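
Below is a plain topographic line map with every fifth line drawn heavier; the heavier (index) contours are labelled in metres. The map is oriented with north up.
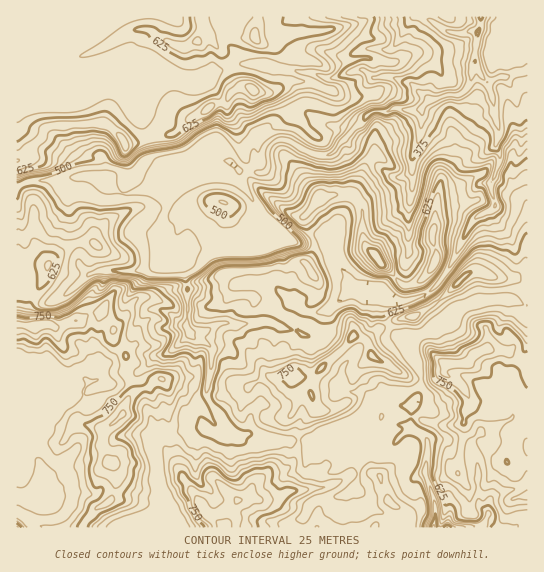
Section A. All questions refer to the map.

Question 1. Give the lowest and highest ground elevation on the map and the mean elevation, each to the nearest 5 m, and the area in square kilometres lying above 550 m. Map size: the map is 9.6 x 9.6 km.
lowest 245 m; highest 835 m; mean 605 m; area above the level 67.1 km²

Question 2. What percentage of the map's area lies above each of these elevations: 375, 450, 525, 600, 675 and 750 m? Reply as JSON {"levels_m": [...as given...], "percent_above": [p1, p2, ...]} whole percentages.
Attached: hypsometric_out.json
{"levels_m": [375, 450, 525, 600, 675, 750], "percent_above": [95, 88, 76, 59, 28, 7]}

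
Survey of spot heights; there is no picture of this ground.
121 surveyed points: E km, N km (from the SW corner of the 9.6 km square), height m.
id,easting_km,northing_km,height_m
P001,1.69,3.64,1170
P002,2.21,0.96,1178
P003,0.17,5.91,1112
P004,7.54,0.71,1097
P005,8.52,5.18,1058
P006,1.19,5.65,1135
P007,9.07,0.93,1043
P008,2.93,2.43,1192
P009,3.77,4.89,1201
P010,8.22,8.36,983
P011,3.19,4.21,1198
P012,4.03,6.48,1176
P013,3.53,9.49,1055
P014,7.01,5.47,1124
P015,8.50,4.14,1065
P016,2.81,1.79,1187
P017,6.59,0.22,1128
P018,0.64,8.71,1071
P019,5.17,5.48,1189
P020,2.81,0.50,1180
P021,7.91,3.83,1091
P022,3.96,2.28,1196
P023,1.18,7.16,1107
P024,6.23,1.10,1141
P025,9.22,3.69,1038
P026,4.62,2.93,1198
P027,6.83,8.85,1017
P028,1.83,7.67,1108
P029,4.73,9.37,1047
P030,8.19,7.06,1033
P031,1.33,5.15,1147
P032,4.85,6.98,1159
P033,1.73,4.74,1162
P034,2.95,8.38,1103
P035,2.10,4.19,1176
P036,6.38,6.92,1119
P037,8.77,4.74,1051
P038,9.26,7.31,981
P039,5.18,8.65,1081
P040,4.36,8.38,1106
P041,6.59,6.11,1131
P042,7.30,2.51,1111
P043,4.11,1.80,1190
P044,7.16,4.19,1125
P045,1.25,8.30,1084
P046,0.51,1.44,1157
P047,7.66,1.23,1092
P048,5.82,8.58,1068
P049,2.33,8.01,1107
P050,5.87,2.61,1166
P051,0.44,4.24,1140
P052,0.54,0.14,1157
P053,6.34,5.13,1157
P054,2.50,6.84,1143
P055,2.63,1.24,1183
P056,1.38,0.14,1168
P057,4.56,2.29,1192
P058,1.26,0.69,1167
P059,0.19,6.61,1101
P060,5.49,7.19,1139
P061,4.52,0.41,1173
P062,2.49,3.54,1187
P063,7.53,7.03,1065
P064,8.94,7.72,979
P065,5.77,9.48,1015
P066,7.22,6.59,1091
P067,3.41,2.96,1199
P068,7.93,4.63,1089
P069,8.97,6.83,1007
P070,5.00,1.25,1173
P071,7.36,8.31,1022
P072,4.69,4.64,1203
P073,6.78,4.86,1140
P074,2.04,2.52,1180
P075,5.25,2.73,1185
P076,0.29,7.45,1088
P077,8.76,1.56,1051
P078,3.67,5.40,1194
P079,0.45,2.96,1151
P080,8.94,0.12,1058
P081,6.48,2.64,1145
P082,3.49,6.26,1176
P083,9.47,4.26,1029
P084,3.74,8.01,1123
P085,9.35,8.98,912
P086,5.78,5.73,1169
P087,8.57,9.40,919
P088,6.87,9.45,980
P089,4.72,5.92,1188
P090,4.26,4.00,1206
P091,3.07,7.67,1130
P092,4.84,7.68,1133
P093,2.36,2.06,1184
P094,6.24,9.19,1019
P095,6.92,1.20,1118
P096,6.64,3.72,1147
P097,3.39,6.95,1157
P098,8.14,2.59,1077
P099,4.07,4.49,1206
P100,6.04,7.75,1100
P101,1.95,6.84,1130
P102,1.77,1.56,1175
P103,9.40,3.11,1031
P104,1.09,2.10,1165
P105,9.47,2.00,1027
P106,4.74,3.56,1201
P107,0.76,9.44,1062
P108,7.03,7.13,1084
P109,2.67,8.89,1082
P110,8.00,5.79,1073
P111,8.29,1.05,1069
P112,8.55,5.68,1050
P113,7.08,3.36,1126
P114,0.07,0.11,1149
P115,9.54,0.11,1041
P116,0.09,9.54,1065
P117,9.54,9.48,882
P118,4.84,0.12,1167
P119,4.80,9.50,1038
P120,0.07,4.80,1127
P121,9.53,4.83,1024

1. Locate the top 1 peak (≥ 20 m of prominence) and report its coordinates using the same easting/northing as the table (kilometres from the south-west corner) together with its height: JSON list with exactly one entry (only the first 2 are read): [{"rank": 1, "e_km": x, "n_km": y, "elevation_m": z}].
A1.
[{"rank": 1, "e_km": 4.21, "n_km": 4.16, "elevation_m": 1206}]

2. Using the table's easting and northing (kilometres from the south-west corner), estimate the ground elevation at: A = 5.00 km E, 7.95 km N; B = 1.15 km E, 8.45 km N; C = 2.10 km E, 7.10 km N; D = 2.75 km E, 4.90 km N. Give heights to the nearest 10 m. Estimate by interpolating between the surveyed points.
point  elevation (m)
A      1120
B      1080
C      1130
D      1180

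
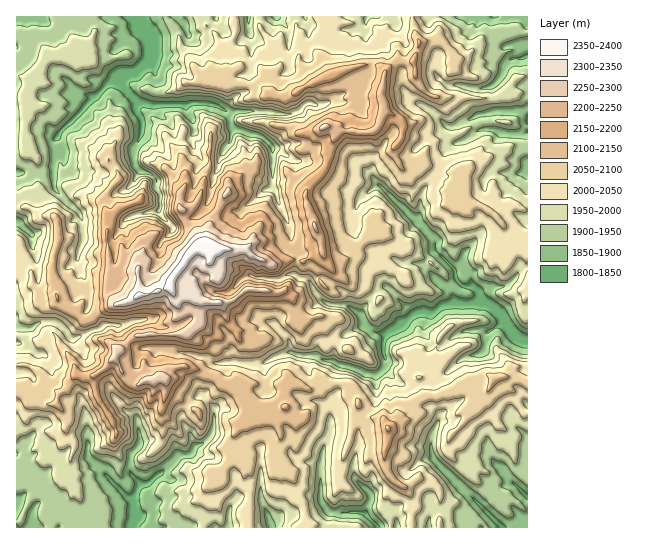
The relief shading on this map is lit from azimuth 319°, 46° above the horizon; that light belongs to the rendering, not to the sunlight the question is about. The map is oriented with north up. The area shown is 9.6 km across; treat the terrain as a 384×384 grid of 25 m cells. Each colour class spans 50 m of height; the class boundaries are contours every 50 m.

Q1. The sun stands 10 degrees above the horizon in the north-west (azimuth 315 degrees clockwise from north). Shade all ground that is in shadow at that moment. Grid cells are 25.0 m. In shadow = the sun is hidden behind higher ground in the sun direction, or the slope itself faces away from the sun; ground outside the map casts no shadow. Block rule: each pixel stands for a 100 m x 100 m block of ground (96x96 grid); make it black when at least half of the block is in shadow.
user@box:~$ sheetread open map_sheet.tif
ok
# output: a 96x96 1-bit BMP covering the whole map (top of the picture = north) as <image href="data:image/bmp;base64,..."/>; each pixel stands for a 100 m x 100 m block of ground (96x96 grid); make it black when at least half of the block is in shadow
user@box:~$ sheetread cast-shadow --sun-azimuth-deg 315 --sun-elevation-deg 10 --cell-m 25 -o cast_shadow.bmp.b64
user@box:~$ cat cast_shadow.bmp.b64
<image width="96" height="96" href="data:image/bmp;base64,Qk2+BAAAAAAAAD4AAAAoAAAAYAAAAGAAAAABAAEAAAAAAIAEAAATCwAAEwsAAAIAAAAAAAAA////AAAAAABhAAAAH4eAABM8wAAhACAAD4+AAHIMgAAgABAAB48Af+AOAAAgAAAAA48B/+AMwAAQAAAAA84B/+AcgAAAAAAAA84Bz+B+gAAAAAYAAc4HzGD8AAAAAAYADc4HwOD8gAAAAAf4BI4Dw+AYYDAAD8f8AA4Hx/HBwAAAH4/8AA4Dx2PnwAAAP4/+AI4Bx2P/gCAAP///wAwPxyf/AGAAH///8AQ3w4f/McCA3v+/8AA344f+ccPAXn+f8Aw38YP+f8Pgfj+f/Aw38YP+f4dwPh8P/gAn8QP+P4AwPh+P/AAH4QP/H8A+PD8f/AAH4AB/D8w+PA8f/AAD4AAfB/w/PD/f/AAB4AAHg/weHD/f/gAM8AAfwfwAHH/v/gAA8AAP4f0A+P///gAH4AAAcPsAff//+gAcEAAAGDoAPeX/+AIAEAAAAD4APeAv8AAAABAAADwAAeAD4AAAAHwDAADAAOAHx/AAA/wBwAMAAGYAH/8AP/wA8AAAAA4Af//h/5wAfwAAAB5//////xgAP4AAAA//////sBgAH4AAAAf//4f3gFgBg4AAAAP///hzzH4A8YAAHwAAf//zn/+A/8Bwz//4P//jP//Af+E/w///H//gP//gH8Efwf/7n//wA9/mAAAHgH/93///A9//wAAAAD/7v////+//4AAAAAP7gP///+d/xAgAAAH4Ab///+F/3AAAAAAQH94/h8A4AAAAAAACP+X/D9wAJHgAAAAHs///P9wHafwAAAGD8f//R8gHwO4BwAHB4f//D8AcCk4B8ADA4f54H4B4GgYB+AAg4/gAP4D5OAAB+AAgY+IAPAAeOAAg+ABwIA+APAAePABg+GBwAA+AfAAcPAAA+GA4AAWAeAAAHgAI+HAYAAegeADCDwAc+DgMAAPg8ADiBwAE4D4YgAAA4AACAgDAYB/x4/AA8AIYAgDAAB/w8/gA/wB4AAAAAAfwOfjB/4G4AAAAAAHxufzB/8P4AAAAAHjxmP/D/+/4BAACADzg2A+B//74BwACAB7g2B+A//w8BwACAA4gzA+Af/w8B4ADAAfgzA+AP/g8B/+PAA/ATAeAP/wIA/8HAD4ADgOAH/xgAOMHAD4ADwMGH//2AD8CAD4Aj4MDH//+AAMCAB8AB4GBH///gAADAB8Ax4O+//78+EAHgB8Bx4/Gf/9+PB8HwA8Ax7/gYB9+D/8P4AYAA/4AAA9+f/8F8AAAAYAAAAZMfgMAcAAAB//8AAT2//8B8AQH////wAf///8AaAA/////8Af///8AAwD//8mf+Af/+L8D5wCP/+AH/AfgBwAD3/AB/OAD/AfP/8AAB/AAAAAA/AeP/+EAD/gAAAAAPgef+PAAD/8AAHAAB4efPnAAD/8AABAAAAOfHzAAAf8AABAAAAAfHzwAAAcAAAAAAAAfBx8AAOAAAAAgAAAfA2cAAHAAAAAgAAAPAH8AADABAHAgAAADAB8AAfABAHAgAAAB8AAAAHAAADAAAYAAAAAAAAAAADAAAMAAAAAAAAAACDIEAEAQAAA="/>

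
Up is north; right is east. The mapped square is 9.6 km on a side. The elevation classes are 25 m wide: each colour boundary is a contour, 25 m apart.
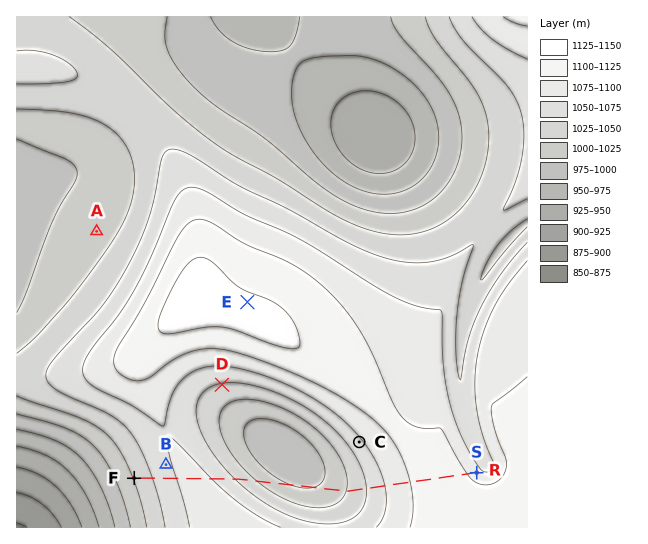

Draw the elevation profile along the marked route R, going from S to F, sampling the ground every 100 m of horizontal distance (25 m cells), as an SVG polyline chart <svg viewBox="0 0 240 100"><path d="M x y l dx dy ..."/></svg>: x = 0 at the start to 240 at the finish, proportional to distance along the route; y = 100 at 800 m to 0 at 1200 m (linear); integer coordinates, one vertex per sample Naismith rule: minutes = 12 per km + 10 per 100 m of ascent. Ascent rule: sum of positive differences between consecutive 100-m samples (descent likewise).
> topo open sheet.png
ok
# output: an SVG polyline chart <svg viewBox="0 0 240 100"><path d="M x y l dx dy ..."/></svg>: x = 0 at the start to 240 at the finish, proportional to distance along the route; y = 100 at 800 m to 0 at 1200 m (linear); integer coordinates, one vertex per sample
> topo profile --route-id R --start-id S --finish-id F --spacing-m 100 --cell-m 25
<svg viewBox="0 0 240 100"><path d="M0 29l4-2 3-2 4-2 4 0 4 1 3 0 4 0 4 0 3 0 4 0 4 0 4 1 3 0 4 1 4 2 3 1 4 2 4 1 4 2 3 2 4 2 4 1 3 2 4 2 4 1 4 2 3 1 4 1 4 1 3 0 4 1 4 0 4 0 3 0 4 0 4 0 3-1 4-1 4-1 4-1 3-2 4-1 4-1 3-2 4-1 4-2 4-2 3-1 4-2 4-1 3-1 4 0 4-1 4 0 3 1 4 1 4 1 3 1 4 1 4 2 4 1 3 2 4 2 4 1 2 1"/></svg>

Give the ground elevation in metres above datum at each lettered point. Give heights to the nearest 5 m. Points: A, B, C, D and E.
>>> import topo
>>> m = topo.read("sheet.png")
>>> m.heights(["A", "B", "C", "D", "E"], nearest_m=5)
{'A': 1015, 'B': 1070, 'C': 1070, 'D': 1050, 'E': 1130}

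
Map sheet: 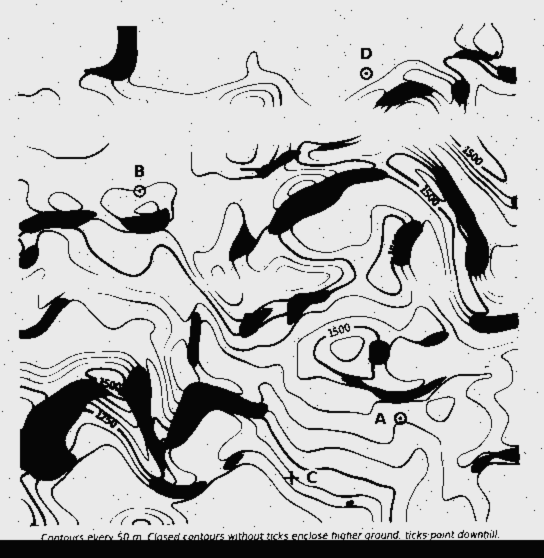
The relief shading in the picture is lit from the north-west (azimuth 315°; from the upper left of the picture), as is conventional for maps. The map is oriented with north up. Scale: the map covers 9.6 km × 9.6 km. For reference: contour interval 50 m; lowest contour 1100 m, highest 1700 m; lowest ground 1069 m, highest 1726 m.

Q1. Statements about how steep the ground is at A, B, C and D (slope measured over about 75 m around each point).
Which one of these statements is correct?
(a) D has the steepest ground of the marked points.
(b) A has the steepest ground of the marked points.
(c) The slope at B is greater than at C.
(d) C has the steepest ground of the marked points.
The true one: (d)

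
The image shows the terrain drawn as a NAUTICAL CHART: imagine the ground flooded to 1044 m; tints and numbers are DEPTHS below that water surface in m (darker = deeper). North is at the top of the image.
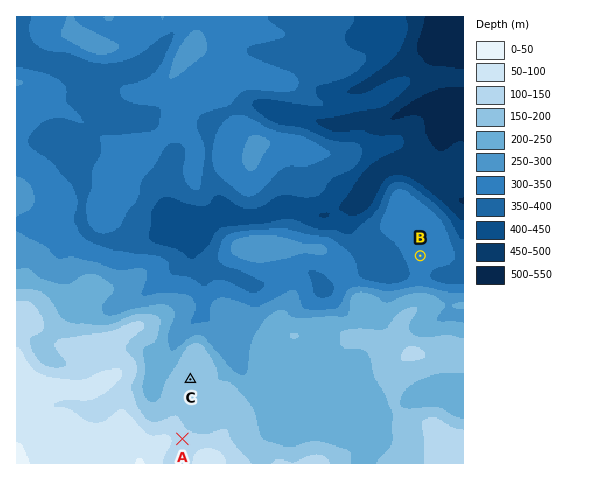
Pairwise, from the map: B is lower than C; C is lower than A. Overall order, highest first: A C B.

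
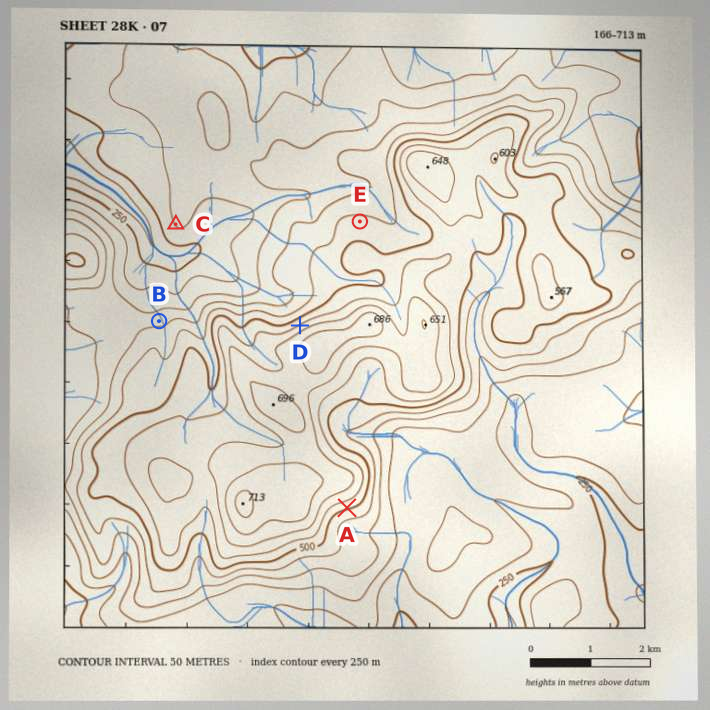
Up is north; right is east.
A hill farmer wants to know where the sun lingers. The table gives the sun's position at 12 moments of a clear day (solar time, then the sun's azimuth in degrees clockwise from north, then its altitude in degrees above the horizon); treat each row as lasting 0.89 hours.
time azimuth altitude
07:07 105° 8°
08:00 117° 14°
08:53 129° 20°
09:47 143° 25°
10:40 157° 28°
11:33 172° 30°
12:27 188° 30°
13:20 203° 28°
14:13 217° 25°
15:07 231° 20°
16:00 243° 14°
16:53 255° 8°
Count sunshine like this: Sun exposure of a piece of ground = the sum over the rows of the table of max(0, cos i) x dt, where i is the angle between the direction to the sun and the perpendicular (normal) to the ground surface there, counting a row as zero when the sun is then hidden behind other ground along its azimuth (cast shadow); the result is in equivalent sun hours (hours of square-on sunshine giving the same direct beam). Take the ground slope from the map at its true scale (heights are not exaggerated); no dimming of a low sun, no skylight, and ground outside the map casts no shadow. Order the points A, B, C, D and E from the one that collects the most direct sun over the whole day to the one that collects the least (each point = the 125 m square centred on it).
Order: A > C > E > B > D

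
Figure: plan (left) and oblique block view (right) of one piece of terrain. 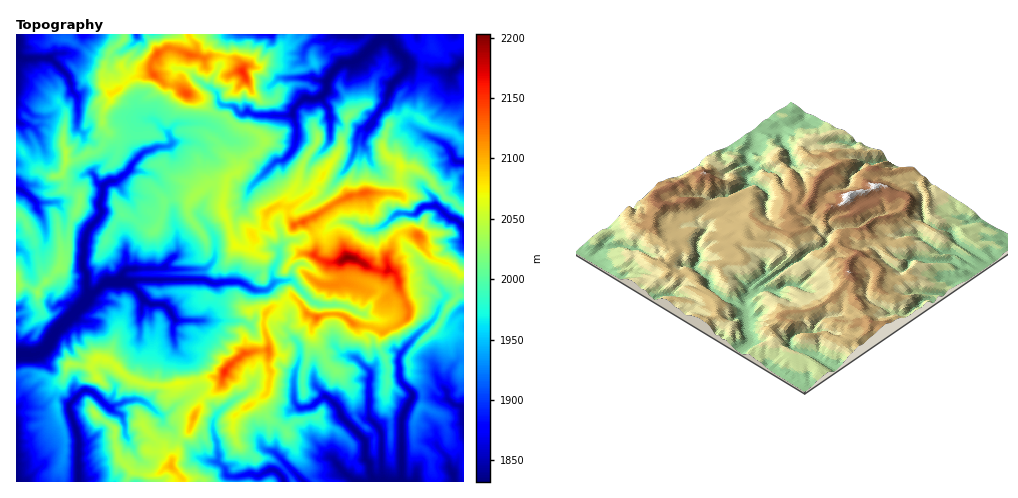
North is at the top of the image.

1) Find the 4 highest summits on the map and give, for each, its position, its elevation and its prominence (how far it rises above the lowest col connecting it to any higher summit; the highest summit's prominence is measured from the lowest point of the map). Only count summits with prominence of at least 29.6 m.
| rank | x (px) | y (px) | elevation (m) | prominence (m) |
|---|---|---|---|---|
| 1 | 348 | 257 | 2203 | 371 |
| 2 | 243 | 72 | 2156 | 137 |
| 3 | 224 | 372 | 2155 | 89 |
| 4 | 187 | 94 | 2141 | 57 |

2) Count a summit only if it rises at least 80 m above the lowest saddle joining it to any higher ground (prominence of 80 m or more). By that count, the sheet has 3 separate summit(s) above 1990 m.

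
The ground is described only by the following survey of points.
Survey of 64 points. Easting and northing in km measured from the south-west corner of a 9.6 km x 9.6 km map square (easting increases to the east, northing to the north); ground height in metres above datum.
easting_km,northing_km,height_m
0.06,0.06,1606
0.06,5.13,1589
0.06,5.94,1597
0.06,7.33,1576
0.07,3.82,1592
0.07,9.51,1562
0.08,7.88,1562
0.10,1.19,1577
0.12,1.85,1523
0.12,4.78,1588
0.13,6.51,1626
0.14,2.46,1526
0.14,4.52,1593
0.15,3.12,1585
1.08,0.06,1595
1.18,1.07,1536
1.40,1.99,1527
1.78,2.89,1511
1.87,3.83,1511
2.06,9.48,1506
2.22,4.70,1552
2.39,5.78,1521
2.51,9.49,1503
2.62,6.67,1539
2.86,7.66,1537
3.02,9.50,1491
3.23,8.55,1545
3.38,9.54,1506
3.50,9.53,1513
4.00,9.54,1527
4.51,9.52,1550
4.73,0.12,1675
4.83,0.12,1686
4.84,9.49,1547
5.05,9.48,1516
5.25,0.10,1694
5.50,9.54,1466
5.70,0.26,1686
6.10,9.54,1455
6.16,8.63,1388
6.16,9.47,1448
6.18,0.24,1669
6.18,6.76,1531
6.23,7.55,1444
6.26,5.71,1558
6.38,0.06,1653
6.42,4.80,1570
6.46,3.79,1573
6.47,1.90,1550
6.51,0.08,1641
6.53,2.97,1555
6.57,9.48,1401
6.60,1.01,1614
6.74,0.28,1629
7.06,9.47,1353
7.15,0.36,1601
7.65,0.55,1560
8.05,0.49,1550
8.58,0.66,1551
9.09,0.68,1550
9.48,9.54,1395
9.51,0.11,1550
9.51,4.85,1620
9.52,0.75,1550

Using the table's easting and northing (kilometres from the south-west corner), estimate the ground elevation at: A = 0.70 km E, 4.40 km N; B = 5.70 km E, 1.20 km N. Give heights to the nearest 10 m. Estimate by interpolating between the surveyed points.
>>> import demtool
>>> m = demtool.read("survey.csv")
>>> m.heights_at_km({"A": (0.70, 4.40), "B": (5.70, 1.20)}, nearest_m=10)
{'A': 1560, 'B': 1580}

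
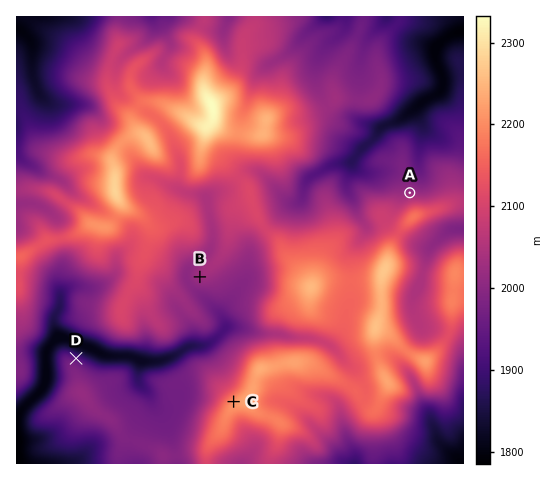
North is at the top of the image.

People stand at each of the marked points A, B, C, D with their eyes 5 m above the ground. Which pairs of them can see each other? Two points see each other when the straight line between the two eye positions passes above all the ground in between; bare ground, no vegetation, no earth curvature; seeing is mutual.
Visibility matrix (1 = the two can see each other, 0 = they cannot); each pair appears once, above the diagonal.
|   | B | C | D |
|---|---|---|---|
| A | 0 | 0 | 0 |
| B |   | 1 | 0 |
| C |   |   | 1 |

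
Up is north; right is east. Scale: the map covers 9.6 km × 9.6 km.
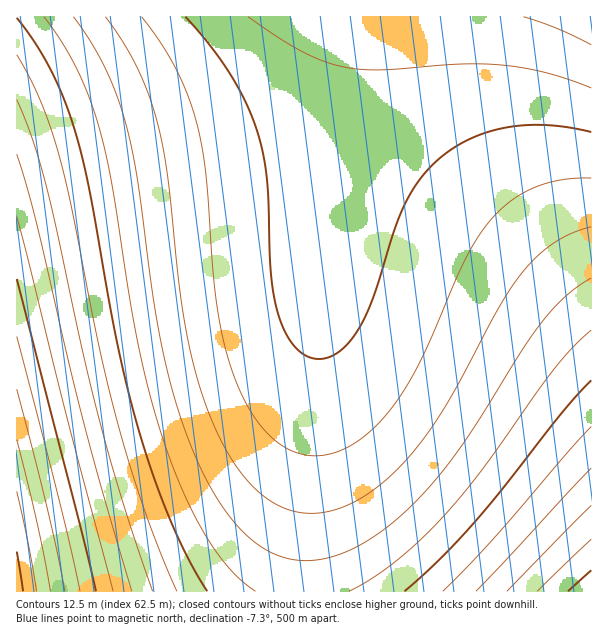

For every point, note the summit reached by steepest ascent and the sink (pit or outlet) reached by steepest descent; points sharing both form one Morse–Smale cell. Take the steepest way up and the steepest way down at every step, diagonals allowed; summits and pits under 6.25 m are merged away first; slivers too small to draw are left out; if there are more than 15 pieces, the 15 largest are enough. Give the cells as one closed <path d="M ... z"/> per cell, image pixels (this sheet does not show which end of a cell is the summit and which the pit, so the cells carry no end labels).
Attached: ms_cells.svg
<path d="M357 16l-341 1 1 575 284-1 1-51 12-129 10-148 10-84 22-141z"/><path d="M591 16l-233 1-34 246-10 148-12 129 0 52 290-1z"/>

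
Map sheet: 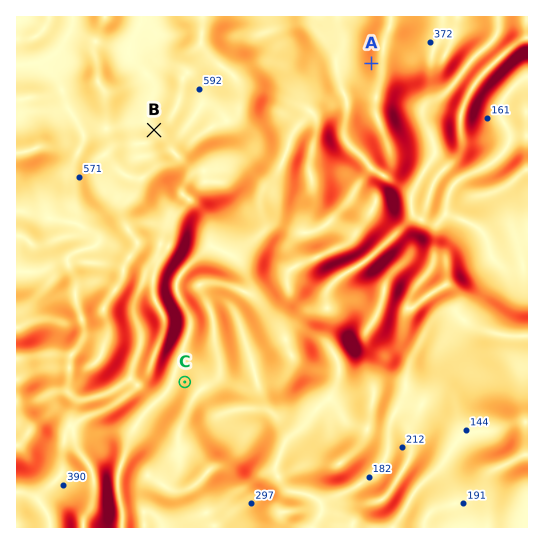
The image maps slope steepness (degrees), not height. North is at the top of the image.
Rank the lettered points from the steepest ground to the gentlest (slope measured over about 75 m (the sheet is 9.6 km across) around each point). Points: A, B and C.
A C B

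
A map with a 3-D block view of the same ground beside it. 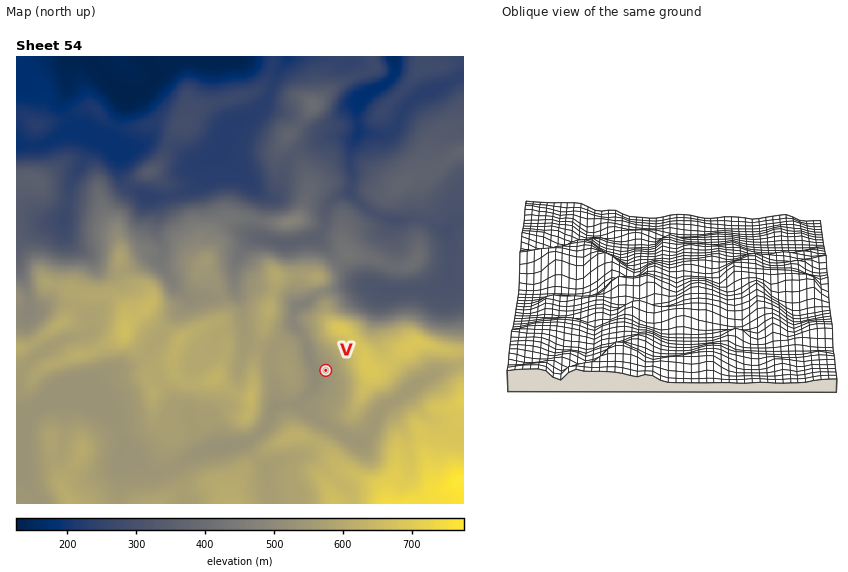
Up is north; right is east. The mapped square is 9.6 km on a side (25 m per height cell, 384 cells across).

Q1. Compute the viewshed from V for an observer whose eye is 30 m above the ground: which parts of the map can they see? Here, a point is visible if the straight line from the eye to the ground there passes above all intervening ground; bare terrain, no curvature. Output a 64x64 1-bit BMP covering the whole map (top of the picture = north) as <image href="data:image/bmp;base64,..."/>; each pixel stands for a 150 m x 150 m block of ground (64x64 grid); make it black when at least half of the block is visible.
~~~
<image width="64" height="64" href="data:image/bmp;base64,Qk0+AgAAAAAAAD4AAAAoAAAAQAAAAEAAAAABAAEAAAAAAAACAAATCwAAEwsAAAIAAAAAAAAA////AAAAAAAAAAwAAAA/gAAAAAAAADwAAAAABgAAOAAAAAAPAAB4AAAAAD+AEPwAAAAAH4ADxAAAAAAHgAeAAAAAAAHADwAAAAAAAHAeAAAAAAAAPDwAAAAAAAAn+AAAAAAAAHPwAAAAAAAAf+IAAAAAAAB3/wAAAAAAADH/gAAAAAAAMf+AAAAAAAAx/8AAAAAAADH/wAAAAAAAMf/AAAAAAAAh/4AAAAAAACH/gAAAAAACI/+AAAAAAQIT/wAAAAAAgx//AAAAAIBCHs4AAAAAgB4fwAAAAADABA8AAAAAADAADgAAAAAAEAAOAAAAAAAAAAYAAAAAAAAABwAAAAAAAAAHAAAAAAAAAAcAAAAAAAAAAAAAAAAAAAAAAAAAAAAAAAAAAAAAAAAAAAAAAAAAAAAAAAAAAAAAAAAAAAAAAAAAAAAAAAAAAAAAAAAAAAAAAAAAAAAAAAAAAAAAAAAAAAAAAAAAAAAAAAAAAAAAAAAAAAAAAAAAAAAAAAAAAAAAAAAAAAAAAAAAAAAAAAAAAAAAAAAAAAAAAAAAAAAAAAAAAAAAAAAAAAAAAAAAAAAAAAAAAAAAAAAAAAAAAAAAAAAAAAAAAAAAAAAAAAAAAAAAAAAAAAAAAAAAAAAAAAAAAAAAAAAAAAAAAAAAAAAAAAAAAAAAAAAAAAAAAAAAAAAAAAAAAA=="/>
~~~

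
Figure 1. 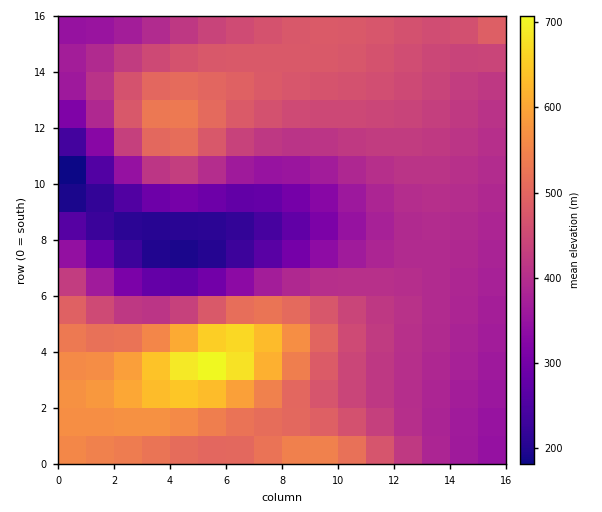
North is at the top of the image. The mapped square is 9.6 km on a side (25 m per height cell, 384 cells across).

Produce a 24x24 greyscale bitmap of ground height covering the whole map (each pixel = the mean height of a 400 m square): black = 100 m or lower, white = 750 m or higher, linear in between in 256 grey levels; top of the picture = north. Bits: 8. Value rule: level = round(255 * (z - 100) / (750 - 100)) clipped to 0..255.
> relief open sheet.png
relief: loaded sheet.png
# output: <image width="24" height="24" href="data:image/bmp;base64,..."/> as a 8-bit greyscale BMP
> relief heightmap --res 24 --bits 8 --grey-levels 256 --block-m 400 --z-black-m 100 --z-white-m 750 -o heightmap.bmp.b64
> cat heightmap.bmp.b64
<image width="24" height="24" href="data:image/bmp;base64,Qk12BgAAAAAAADYEAAAoAAAAGAAAABgAAAABAAgAAAAAAEACAAATCwAAEwsAAAABAAAAAAAAAAAAAAEBAQACAgIAAwMDAAQEBAAFBQUABgYGAAcHBwAICAgACQkJAAoKCgALCwsADAwMAA0NDQAODg4ADw8PABAQEAAREREAEhISABMTEwAUFBQAFRUVABYWFgAXFxcAGBgYABkZGQAaGhoAGxsbABwcHAAdHR0AHh4eAB8fHwAgICAAISEhACIiIgAjIyMAJCQkACUlJQAmJiYAJycnACgoKAApKSkAKioqACsrKwAsLCwALS0tAC4uLgAvLy8AMDAwADExMQAyMjIAMzMzADQ0NAA1NTUANjY2ADc3NwA4ODgAOTk5ADo6OgA7OzsAPDw8AD09PQA+Pj4APz8/AEBAQABBQUEAQkJCAENDQwBEREQARUVFAEZGRgBHR0cASEhIAElJSQBKSkoAS0tLAExMTABNTU0ATk5OAE9PTwBQUFAAUVFRAFJSUgBTU1MAVFRUAFVVVQBWVlYAV1dXAFhYWABZWVkAWlpaAFtbWwBcXFwAXV1dAF5eXgBfX18AYGBgAGFhYQBiYmIAY2NjAGRkZABlZWUAZmZmAGdnZwBoaGgAaWlpAGpqagBra2sAbGxsAG1tbQBubm4Ab29vAHBwcABxcXEAcnJyAHNzcwB0dHQAdXV1AHZ2dgB3d3cAeHh4AHl5eQB6enoAe3t7AHx8fAB9fX0Afn5+AH9/fwCAgIAAgYGBAIKCggCDg4MAhISEAIWFhQCGhoYAh4eHAIiIiACJiYkAioqKAIuLiwCMjIwAjY2NAI6OjgCPj48AkJCQAJGRkQCSkpIAk5OTAJSUlACVlZUAlpaWAJeXlwCYmJgAmZmZAJqamgCbm5sAnJycAJ2dnQCenp4An5+fAKCgoAChoaEAoqKiAKOjowCkpKQApaWlAKampgCnp6cAqKioAKmpqQCqqqoAq6urAKysrACtra0Arq6uAK+vrwCwsLAAsbGxALKysgCzs7MAtLS0ALW1tQC2trYAt7e3ALi4uAC5ubkAurq6ALu7uwC8vLwAvb29AL6+vgC/v78AwMDAAMHBwQDCwsIAw8PDAMTExADFxcUAxsbGAMfHxwDIyMgAycnJAMrKygDLy8sAzMzMAM3NzQDOzs4Az8/PANDQ0ADR0dEA0tLSANPT0wDU1NQA1dXVANbW1gDX19cA2NjYANnZ2QDa2toA29vbANzc3ADd3d0A3t7eAN/f3wDg4OAA4eHhAOLi4gDj4+MA5OTkAOXl5QDm5uYA5+fnAOjo6ADp6ekA6urqAOvr6wDs7OwA7e3tAO7u7gDv7+8A8PDwAPHx8QDy8vIA8/PzAPT09AD19fUA9vb2APf39wD4+PgA+fn5APr6+gD7+/sA/Pz8AP39/QD+/v4A////ALOwraunpKCdnJ6jqrC0s6ugkYN3bmhjYLW0s7KwraqmoqCho6WlopqQhntzbWhkYbi4ubu8vbu2sKqloZ6alY6Hf3hybWlmYrm6vsPJz9HPyL6zqJ+Xj4iBfHdybmtnZLi5vcXP2uPm49jJuKiaj4eAe3dzb2xoZbOztbzH1eTu8evdyrWjlImBfHh0cG1qZq2pqKqyvs3b5ebf0L2pmYyDfXh1cm5raKael5OTmaSyvsbHwLSmmIyDfXl1cm9saZqOgnhycXV/ipWbnZqUjYaAfHh2c3Btaol6alxRTExRWWNtdHl7e3t6eHd1c3Fua3RkUkM4MS8xNz9JU1tjaW5ydHR0c3FvbF5PPzEoIyEiJiw1P0hSXGRrcHJ0c3JwbUc8MiomJSUmJyswOEJLVl9obnJ0dHNxbzAuLS8zNzk5Nzc5PkVNV2BobnJ1dXRycB8nMj5LVVlWUUtJTFBWXWVscXV3d3Z0cRoqP1Vpd3p2bGNeXV9iaG1ydnh5eXh2cyM3UW2FlJaQhHpzcG9wc3Z5fH19fHp3dTdLZYKZpqeglYqEgH59fn+AgYGAfnx5dk1ddY6irKymnZWQjImHh4eGhoWDgH57eF1qfZCfp6ikn5qWk5COjYyLioiFg4B9emdwfYuWnJ6dnJqYlZOSkZCPjYqIhYJ/fmlud4CIjpKVlpaVlZWUlJORj4yJh4SDhGdobXN6gIWKjo+Rk5SVlZSSkI6LiYiKj2BeYGVrcXh+g4iMkJOVlZWUko+NjI6Unw=="/>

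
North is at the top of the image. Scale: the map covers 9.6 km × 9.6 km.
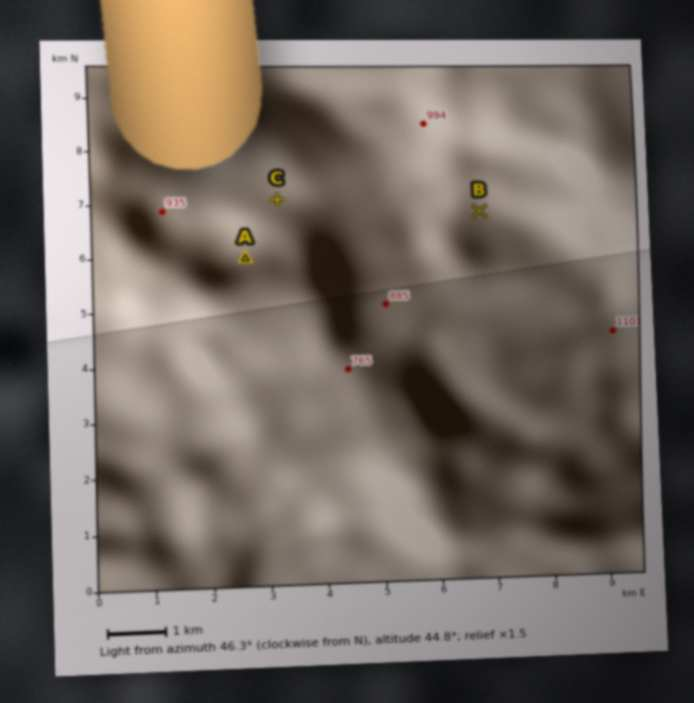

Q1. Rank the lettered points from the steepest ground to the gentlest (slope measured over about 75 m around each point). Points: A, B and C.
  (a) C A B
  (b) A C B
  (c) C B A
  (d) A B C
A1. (d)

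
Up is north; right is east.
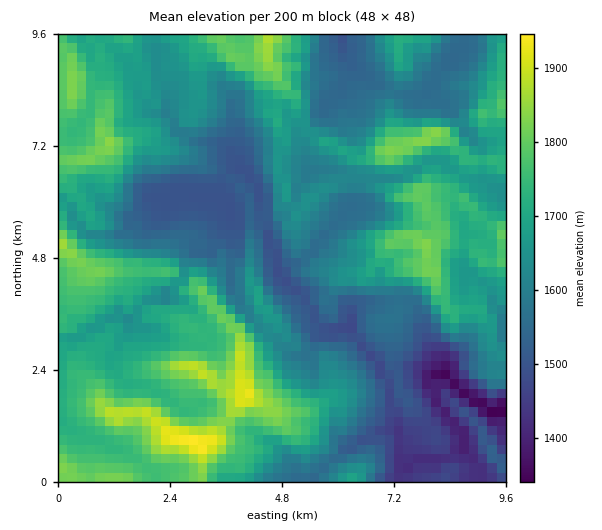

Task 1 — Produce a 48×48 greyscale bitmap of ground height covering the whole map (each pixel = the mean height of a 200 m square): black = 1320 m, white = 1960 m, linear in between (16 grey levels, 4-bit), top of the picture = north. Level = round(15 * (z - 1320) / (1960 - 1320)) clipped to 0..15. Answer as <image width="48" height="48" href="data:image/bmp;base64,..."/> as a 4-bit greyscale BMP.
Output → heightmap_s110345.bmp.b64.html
<image width="48" height="48" href="data:image/bmp;base64,Qk32BAAAAAAAAHYAAAAoAAAAMAAAADAAAAABAAQAAAAAAIAEAAATCwAAEwsAABAAAAAAAAAAAAAAABEREQAiIiIAMzMzAERERABVVVUAZmZmAHd3dwCIiIgAmZmZAKqqqgC7u7sAzMzMAN3d3QDu7u4A////AMy7zMy6qru8qZmHdmVlZ4mGQzMzNDMiNMy7u7uqq7vMuqqYd2ZmVneHVDIzMzMiNbuqqqqru7zdy6qph2Z3ZVZmUyMiIjIjVbqqqqqrzd3v7bqqmHiIdlRVVDMzMyIkU6qqqqq83u/+7supmaqphlVERDMzQyI1Qqmqq7u83u7d3bqqq7uphnZUQzMzQyI1MpqqvNzN7cu7zMu7vLuqh3ZVQzREMiNEIpqrzd3d26qqu93MzMu6mIdlREREIjQxAZqr3LvMuqqqq97tzLqqmIdmVERDI0IRIZqry6qqqqqqvd7ty6qYiIh2VERCIyESQ5qqupmZqru83d7suph3iIdmRFQyIhI0ZpqqqZmqu8zd3N7buYd2d3dlREQyESNWd5qqmZmqvN3du83LmHdmd3ZURUQyISRmd5mZmZmZqru7qs3Kh2Zmd2VURVRDIjRWeJmZmYmZmZqqqr3Jh3dlZVVEVVVDM0Vnh5iJmYiIiZqqqr24d3dURERFVVVERWZnhqqYiYiIiZqqq8yHeHZURERWZmVEV4d4hqqpiIeJmaqqq7h3iHVUVURWZmVVaamJhqqqmYmJmZmau4Z4h2VEVkRVZmZWiqmZd6qqqpmId3ibuWZ5dlVFZlVVVmZnqpmZeKu7qqmZh4m7p2aJZURFZmZmZmZ5upiIiLu7u6qpmYi6h1aHVERWZ4iIiIiaupiIibu8y7qqqqiYdlaGVEVnd4iJiau8yoiJmrzLu7qqmYd2ZlZ2RFVmd3iJmau8uoiaq8y6qZiHd2ZVVlV2RFZlZneJqqq8upmqm9uYh3ZmZmZVVVVmRGdlZniJq7vMu6mpm8qHdmZVVVVVVERlRXd2VmeJq7vLu6mZq6iJiGVVVVVVVERVRXd2ZmZneJqru6mZq5iJh2VVRERERERVVnh3ZmZmZ4qrupmqmZiZh3ZURERERERUV3eHZmZmZ4q7uqqpiImYiHZURERERERUV4eIdmZmeau7qqqYh5mYmYZUREREREVEV4d3h3d3iJq7qqmIiKqZmZdlVVRFVFREaIdnd3d3d3iamZiIiLuqqqh2ZmZWVURFeHdmZ3d4iIiJmImYmbvMu7mHh3dmVURFeHd3d4mau7qYiJqpqru7zLqYiIdmVURWeId3iJiKzMy6maqImaqrvMqZiHdlVVVWeId4mYd5q7zMy7h4iaqqy6mZmGZmZVVWeYeId2d3mqu8zJd5maqqu5mIh3iHZlVniYiGZmZniZiJmHeambuqu6mId3iIdlZ4mYiGVmZmeHdmZmeaq7y6u6mIh3iId2Z4mZmGVVZmZ2ZmZmZ6q7y6qqmIh3iIdmZ4mqqGVVVmZmZlZmZ5mry6qpiIh3iIdneKq7l2ZVVVVmZlVmd4mry6mZiIeIiId4mrvKl2ZVVVZndmZmZ4mry5mZiIeIiZiKu7zLqGVVVVZ5h2ZVZnibypmYiYeIiZmru826mGVVVWeJh3ZVVmibuZmZmYeImZq7u827qXVUVWeJiIZlVWibmZmaqYiJmqu7u83LqHVUVWeZmZhlVmiA=="/>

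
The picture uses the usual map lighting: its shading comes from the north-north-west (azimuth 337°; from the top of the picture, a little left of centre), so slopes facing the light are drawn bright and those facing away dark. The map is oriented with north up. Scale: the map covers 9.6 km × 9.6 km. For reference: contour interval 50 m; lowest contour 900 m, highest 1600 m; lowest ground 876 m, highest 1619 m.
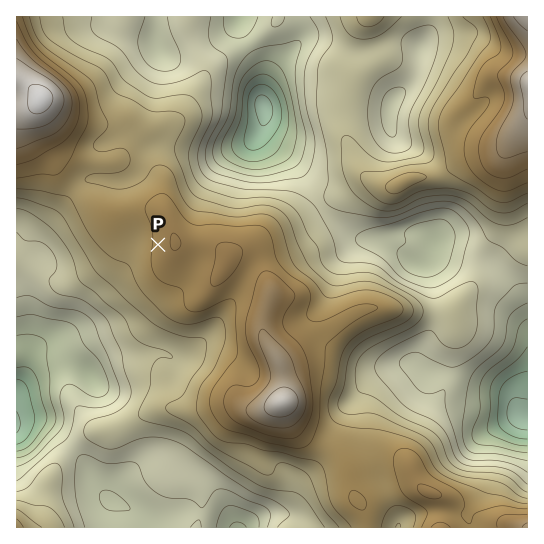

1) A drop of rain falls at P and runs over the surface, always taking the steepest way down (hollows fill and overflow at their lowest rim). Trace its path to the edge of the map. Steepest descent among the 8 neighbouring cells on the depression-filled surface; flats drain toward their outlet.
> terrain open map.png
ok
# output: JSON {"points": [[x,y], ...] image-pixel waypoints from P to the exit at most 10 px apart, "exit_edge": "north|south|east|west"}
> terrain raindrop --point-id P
{"points": [[158, 245], [147, 245], [137, 245], [129, 255], [121, 266], [110, 277], [99, 287], [89, 298], [81, 309], [75, 319], [65, 330], [54, 338], [43, 345], [33, 355], [29, 366], [23, 377], [17, 385]], "exit_edge": "west"}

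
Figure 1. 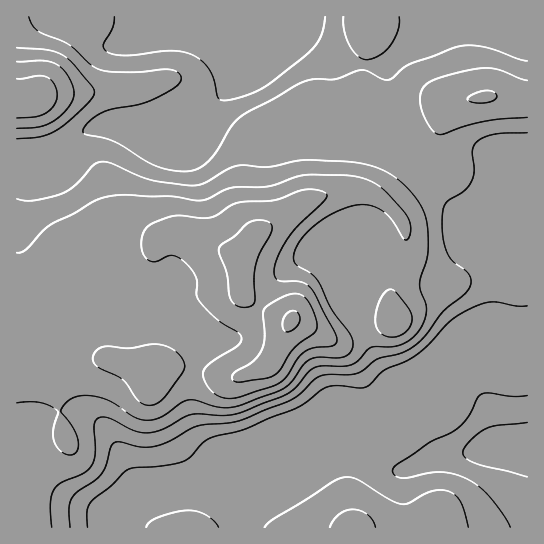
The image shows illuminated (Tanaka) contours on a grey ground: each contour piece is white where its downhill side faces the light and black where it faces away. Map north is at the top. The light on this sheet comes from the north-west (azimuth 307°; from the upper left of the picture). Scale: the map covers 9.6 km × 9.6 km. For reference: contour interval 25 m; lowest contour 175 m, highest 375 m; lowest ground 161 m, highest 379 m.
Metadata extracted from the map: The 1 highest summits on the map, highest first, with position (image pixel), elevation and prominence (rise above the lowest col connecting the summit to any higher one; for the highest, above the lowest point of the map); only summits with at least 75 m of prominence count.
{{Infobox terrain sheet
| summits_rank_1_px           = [291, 321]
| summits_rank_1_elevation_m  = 379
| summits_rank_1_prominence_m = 218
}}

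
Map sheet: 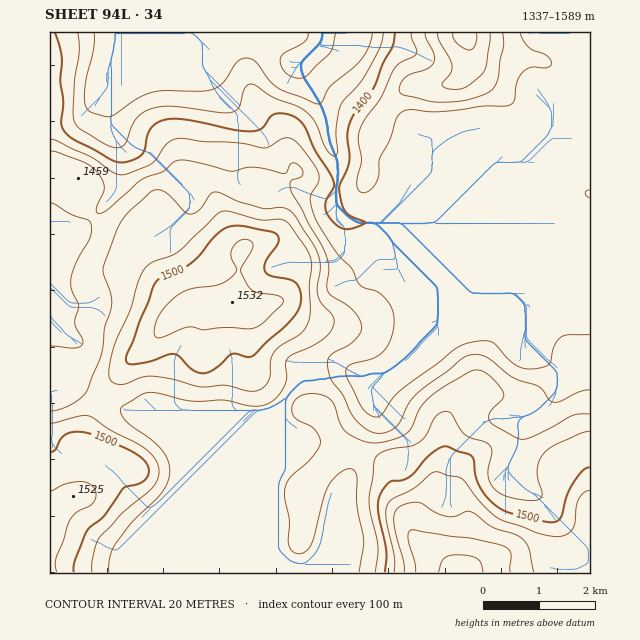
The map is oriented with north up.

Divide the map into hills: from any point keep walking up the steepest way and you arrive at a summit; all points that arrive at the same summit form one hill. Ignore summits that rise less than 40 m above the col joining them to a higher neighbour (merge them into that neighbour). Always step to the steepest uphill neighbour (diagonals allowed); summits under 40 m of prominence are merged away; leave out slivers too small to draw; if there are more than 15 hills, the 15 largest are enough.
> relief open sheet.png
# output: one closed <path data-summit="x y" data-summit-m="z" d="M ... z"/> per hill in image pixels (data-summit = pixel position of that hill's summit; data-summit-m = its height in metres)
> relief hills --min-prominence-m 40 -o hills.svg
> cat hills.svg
<path data-summit="463 572" data-summit-m="1589" d="M387 222l-6 1 12 11 4 10 36 36 7 3-2 37-29 36-9 8-24 14-7 2-20-9-7 0-37 9-16 13-8 13 0 10 4 7 0 29-11 29 0 19 4 16-2 34 3 8 0 14 311 1 0-302-10-2-109-45z"/><path data-summit="232 302" data-summit-m="1532" d="M190 32l-70 1-6 41-5 14-2 12 2 23 11 24 0 27-4 15-17 23-19 17-10 2-20-8 0 84 7 20 9 10-2 42 54 29 13 4 102-1 14 4 19 0 12-6 11-16 16-13 37-9 7 0 20 9 7-2 15-8 23-19 10-11 3-7 10-10 3-16 0-24-7-3-36-36-4-10-13-12-33 0-10-10-4-12-5 1-34-14-9 1-14 7-11 0-13-5-7-7-12-36 5-34-28-46z"/><path data-summit="466 36" data-summit-m="1486" d="M590 32l-266 0-5 15-19 17 0 4 12 18 14 31 2 21 9 23 1 14-4 27 6 14 7 6 8 2 116 0 109 45 10 1z"/><path data-summit="73 496" data-summit-m="1525" d="M63 374l-4 12-9 6 0 181 229-1 0-14-3-8 2-34-4-16 0-19 11-29 0-29-4-7-1-8-14 7-19 0-14-4-102 1-13-4-52-27z"/>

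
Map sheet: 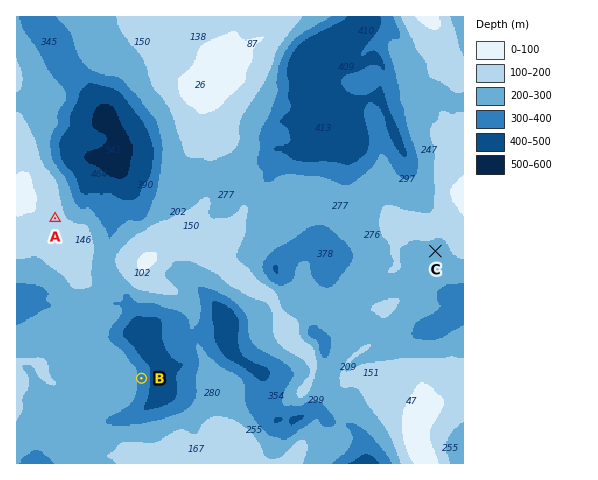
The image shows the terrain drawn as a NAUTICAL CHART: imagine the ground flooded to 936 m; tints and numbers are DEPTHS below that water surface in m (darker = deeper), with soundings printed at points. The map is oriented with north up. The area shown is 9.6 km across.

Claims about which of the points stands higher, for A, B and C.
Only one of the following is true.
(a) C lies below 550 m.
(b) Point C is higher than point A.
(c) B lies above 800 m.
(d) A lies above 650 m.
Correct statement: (d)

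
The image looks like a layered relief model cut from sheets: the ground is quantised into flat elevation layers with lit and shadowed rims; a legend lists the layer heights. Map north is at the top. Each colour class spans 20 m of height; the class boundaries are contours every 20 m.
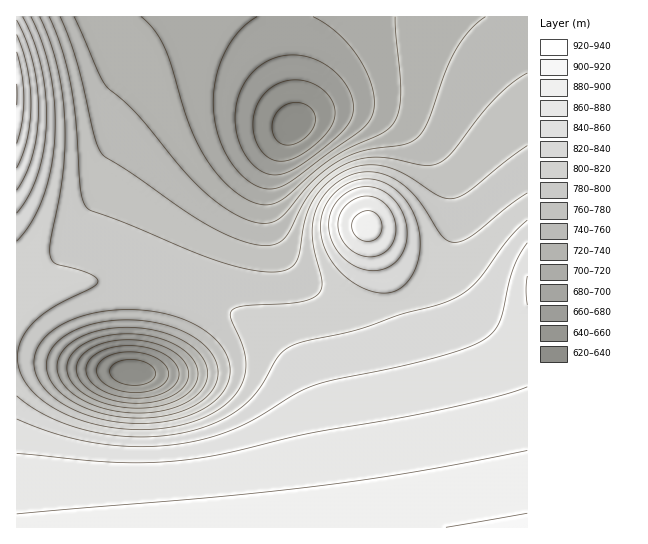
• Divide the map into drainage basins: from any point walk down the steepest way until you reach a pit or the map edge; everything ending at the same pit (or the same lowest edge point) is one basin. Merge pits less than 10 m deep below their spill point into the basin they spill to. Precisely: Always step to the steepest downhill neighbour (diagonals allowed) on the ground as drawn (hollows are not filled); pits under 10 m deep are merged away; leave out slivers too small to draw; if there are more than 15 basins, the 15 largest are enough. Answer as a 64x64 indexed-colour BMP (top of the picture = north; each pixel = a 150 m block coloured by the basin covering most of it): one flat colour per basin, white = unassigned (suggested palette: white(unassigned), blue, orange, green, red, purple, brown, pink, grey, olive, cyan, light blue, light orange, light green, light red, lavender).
<image width="64" height="64" href="data:image/bmp;base64,Qk12CAAAAAAAAHYAAAAoAAAAQAAAAEAAAAABAAQAAAAAAAAIAAATCwAAEwsAABAAAAAAAAAA////ALR3HwAOf/8ALKAsACgn1gC9Z5QAS1aMAMJ34wB/f38AIr28AM++FwDox64AeLv/AIrfmACWmP8A1bDFACIiIiIiIiIiIiIiIiIiIiIiIiIhERERERERERERERERIiIiIiIiIiIiIiIiIiIiIiIiIiEREREREREREREREREiIiIiIiIiIiIiIiIiIiIiIiIiIRERERERERERERERESIiIiIiIiIiIiIiIiIiIiIiIiIhERERERERERERERERIiIiIiIiIiIiIiIiIiIiIiIiIiEREREREREREREREREiIiIiIiIiIiIiIiIiIiIiIiIiIRERERERERERERERESIiIiIiIiIiIiIiIiIiIiIiIiIhERERERERERERERERIiIiIiIiIiIiIiIiIiIiIiIiIhEREREREREREREREREiIiIiIiIiIiIiIiIiIiIiIiIiERERERERERERERERESIiIiIiIiIiIiIiIiIiIiIiIiIRERERERERERERERERIiIiIiIiIiIiIiIiIiIiIiIiIhEREREREREREREREREiIiIiIiIiIiIiIiIiIiIiIiIiERERERERERERERERESIiIiIiIiIiIiIiIiIiIiIiIiIRERERERERERERERERIiIiIiIiIiIiIiIiIiIiIiIiIhEREREREREREREREREiIiIiIiIiIiIiIiIiIiIiIiIhERERERERERERERERESIiIiIiIiIiIiIiIiIiIiIiIiERERERERERERERERERIiIiIiIiIiIiIiIiIiIiIiIiIREREREREREREREREREiIiIiIiIiIiIiIiIiIiIiIiIRERERERERERERERERESIiIiIiIiIiIiIiIiIiIiIiIhERERERERERERERERERIiIiIiIiIiIiIiIiIiIiIiIhEREREREREREREREREREiIiIiIiIiIiIiIiIiIiIiIiERERERERERERERERERESIiIiIiIiIiIiIiIiIiIiIiERERERERERERERERERERIiIiIiIiIiIiIiIiIiIiIiEREREREREREREREREREREiIiIiIiIiIiIiIiIiIiIiERERERERERERERERERERESIiIiIiIiIiIiIiIiIiIiERERERERERERERERERERERIiIiIiIiIiIiIiIiIiIhEREREREREREREREREREREREiIiIiIiIiIiIiIiIiIhERERERERERERERERERERERESIiIiIiIiIiIiIiIiIRERERERERERERERERERERERERIiIiIiIiIiIiIiIiEREREREREREREREREREREREREREREiIiIiIiIiIiIRERERERERERERERERERERERERERERERERIiIiIiERERERERERERERERERERERERERERERERERERERERERERERERERERERERERERERERERERERERERERERERERERERERERERERERERERERERERERERERERERERERERERERERERERERERERERERERERERERERERERERERERERERERERERERERERERERERERERERERERERERERERERERERERERERERERERERERERERERERERERERERERERERERERERERERERERERERERERERERERERERERERERERERERERERERERERERERERERERERERERERERERERERERERERERERERERERERERERERERERERERERERERERERERERERERERERERERERERERERERERERERERERERERERERERERERERERERERERERERERERERERERERERERERERERERERERERERERERERERERERERERERERERERERERERERERERERERERERERERERERERERERERERERERERERERERERERERERERERERERERERERERERERERERERERERERERERERERERERERERERERERERERERERERERERERERERERERERERERERERERERERERERERERERERERERERERERERERERERERERERERERERERERERERERERERERERERERERERERERERERERERERERERERERERERERERERERERERERERERERERERERERERERERERERERERERERERERERERERERERERERERERERERERERERERERERERERERERERERERERERERERERERERERERERERERERERERERERERERERERERERERERERERERERERERERERERERERERERERERERERERERERERERERERERERERERERERERERERERERERERERERERERERERERERERERERERERERERERERERERERERERERERERERERERERERERERERERERERERERERERERERERERERERERERERERERERERERERERERERERERERERERERERERERERERERERERERERERERERERERERERERERERERERERERERERERERERERERERERERERERERERERERERERERERERERERERERERERERERERERERERERERERERERERERERERERERERERERERERERERERERERERERERERERERERERERERERERERERERERERERERERERERERERERERERERERERERERERERERERERERERERERERERERERERERERERERERERERERERERERERERERERERERERERERERERERERERERERERERERERERERERERERERERERERERERERERERERERERERERERERERER"/>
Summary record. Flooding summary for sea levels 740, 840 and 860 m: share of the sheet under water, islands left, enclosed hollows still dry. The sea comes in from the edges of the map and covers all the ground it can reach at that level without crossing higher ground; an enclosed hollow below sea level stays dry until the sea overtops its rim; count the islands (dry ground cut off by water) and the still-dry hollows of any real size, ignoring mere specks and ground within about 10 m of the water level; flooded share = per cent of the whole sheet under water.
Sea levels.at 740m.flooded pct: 20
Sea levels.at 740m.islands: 0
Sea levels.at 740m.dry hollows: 1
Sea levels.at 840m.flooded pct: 71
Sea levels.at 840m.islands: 1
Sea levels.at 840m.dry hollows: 0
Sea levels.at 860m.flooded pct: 80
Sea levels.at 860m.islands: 1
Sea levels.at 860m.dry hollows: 0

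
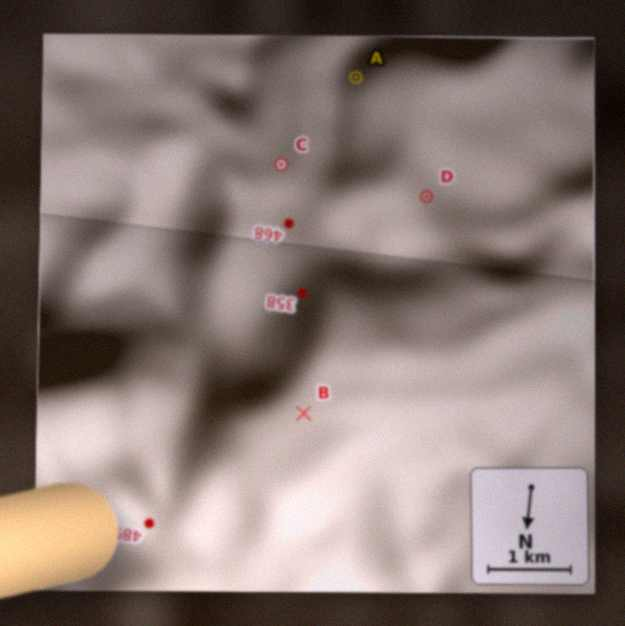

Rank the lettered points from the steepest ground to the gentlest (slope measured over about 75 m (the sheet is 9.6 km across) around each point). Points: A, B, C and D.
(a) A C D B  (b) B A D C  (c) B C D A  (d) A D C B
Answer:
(d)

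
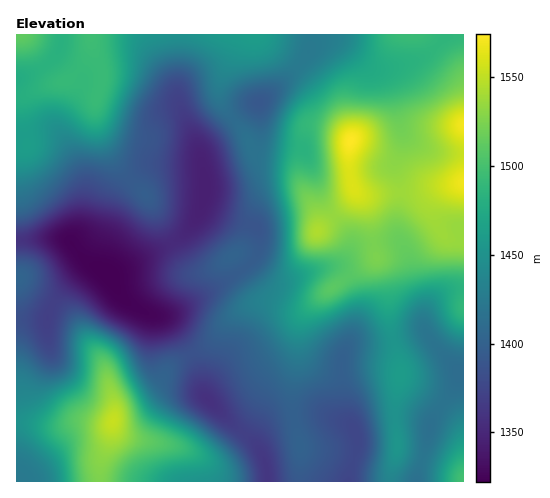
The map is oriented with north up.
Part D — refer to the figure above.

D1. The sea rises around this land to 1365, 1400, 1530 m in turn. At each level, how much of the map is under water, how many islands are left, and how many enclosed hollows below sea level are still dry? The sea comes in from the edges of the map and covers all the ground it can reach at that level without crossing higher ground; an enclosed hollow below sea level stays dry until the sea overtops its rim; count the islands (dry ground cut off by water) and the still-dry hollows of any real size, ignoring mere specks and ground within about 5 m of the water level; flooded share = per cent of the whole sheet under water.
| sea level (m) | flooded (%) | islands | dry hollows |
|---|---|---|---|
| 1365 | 11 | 0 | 1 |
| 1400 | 32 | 0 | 1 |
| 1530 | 91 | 1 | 0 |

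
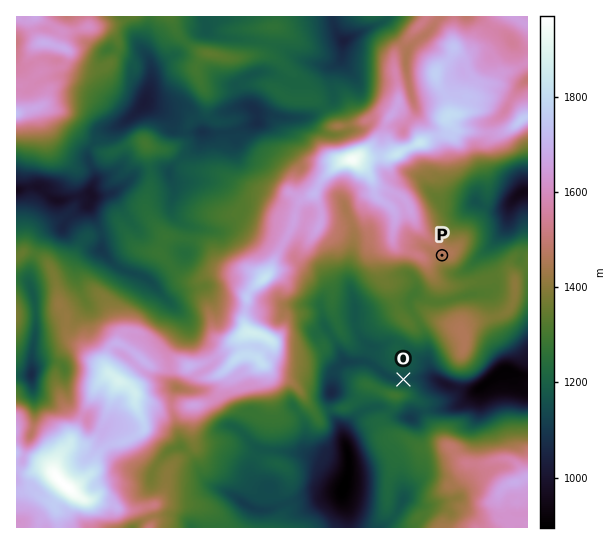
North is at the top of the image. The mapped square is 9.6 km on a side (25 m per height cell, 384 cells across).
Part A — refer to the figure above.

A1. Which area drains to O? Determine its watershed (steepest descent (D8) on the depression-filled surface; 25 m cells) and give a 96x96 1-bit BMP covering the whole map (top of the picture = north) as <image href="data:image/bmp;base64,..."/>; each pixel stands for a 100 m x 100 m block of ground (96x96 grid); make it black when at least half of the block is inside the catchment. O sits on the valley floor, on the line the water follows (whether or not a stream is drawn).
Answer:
<image width="96" height="96" href="data:image/bmp;base64,Qk2+BAAAAAAAAD4AAAAoAAAAYAAAAGAAAAABAAEAAAAAAIAEAAATCwAAEwsAAAIAAAAAAAAA////AAAAAAAAAAAAAAAAAAAAAAAAAAAAAAAAAAAAAAAAAAAAAAAAAAAAAAAAAAAAAAAAAAAAAAAAAAAAAAAAAAAAAAAAAAAAAAAAAAAAAAAAAAAAAAAAAAAAAAAAAAAAAAAAAAAAAAAAAAAAAAAAAAAAAAAAAAAAAAAAAAAAAAAAAAAAAAAAAAAAAAAAAAAAAAAAAAAAAAAAAAAAAAAAAAAAAAAAAAAAAAAAAAAAAAAAAAAAAAAAAAAAAAAAAAAAAAAAAAAAAAAAAAAAAAAAAAAAAAAAAAAAAAAAAAAAAAAAAAAAAAAAAAAAAAAAAAAAAAAAAAAAAAAAAAAAAAAAAAAAAAAAAAAAAAAAgAAAAAAAAAAAAAAB+AAAAAAAAAAAAAAB/gAAAAAAAAAAAAAD/wAAAAAAAAAAAAAH/4eAAAAAAAAAAAAH/9+AAAAAAAAAAAAf//+AAAAAAAAAAAB///+AAAAAAAAAAAD///+AAAAAAAAAAAH///8AAAAAAAAAAAP///8AAAAAAAAAAB////8AAAAAAAAAAB////8AAAAAAAAAAB////8AAAAAAAAAAB////8AAAAAAAAAAB////+AAAAAAAAAAB/////AAAAAAAAAAB/////AAAAAAAAAAB////8AAAAAAAAAAB////8AAAAAAAAAAB////4AAAAAAAAAAB////4AAAAAAAAAAB////4AAAAAAAAAAA////4AAAAAAAAAAAf///wAAAAAAAAAAAP///gAAAAAAAAAAAH///gAAAAAAAAAAAD///gAAAAAAAAAAAD///gAAAAAAAAAAAB///gAAAAAAAAAAAB///gAAAAAAAAAAAA///wAAAAAAAAAAAA///4AAAAAAAAAAAAf//4AAAAAAAAAAAAf//4AAAAAAAAAAAAP//4AAAAAAAAAAAAP//4AAAAAAAAAAAAP//4AAAAAAAAAAAAP//4AAAAAAAAAAAAH//wAAAAAAAAAAAAD//AAAAAAAAAAAAAB/+AAAAAAAAAAAAAA/+AAAAAAAAAAAAAAf+AAAAAAAAAAAAAAP+AAAAAAAAAAAAAAP8AAAAAAAAAAAAAAH4AAAAAAAAAAAAAABwAAAAAAAAAAAAAAAAAAAAAAAAAAAAAAAAAAAAAAAAAAAAAAAAAAAAAAAAAAAAAAAAAAAAAAAAAAAAAAAAAAAAAAAAAAAAAAAAAAAAAAAAAAAAAAAAAAAAAAAAAAAAAAAAAAAAAAAAAAAAAAAAAAAAAAAAAAAAAAAAAAAAAAAAAAAAAAAAAAAAAAAAAAAAAAAAAAAAAAAAAAAAAAAAAAAAAAAAAAAAAAAAAAAAAAAAAAAAAAAAAAAAAAAAAAAAAAAAAAAAAAAAAAAAAAAAAAAAAAAAAAAAAAAAAAAAAAAAAAAAAAAAAAAAAAAAAAAAAAAAAAAAAAAAAAAAAAAAAAAAAAAAAAAAAAAAAAAAAAAAAAAAAAAAAAAAAAAAAAAAAAAAAAAAAAAAAAAAAAAAAAAAAAAAAAAAAAAAAAAAAAAAAAAAAAAAAAAAA="/>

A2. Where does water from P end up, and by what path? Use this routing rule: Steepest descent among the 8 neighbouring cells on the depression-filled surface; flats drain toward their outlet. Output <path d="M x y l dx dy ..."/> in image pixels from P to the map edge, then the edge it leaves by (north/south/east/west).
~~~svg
<path d="M442 255l0 10 8 8 11 0 2-2 40-38 3-6 1-14 2-2 0-4 1-2 8-10 0-1 4 0 5-3"/>
exit: east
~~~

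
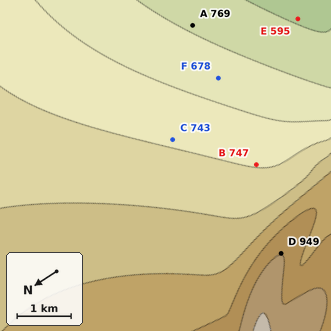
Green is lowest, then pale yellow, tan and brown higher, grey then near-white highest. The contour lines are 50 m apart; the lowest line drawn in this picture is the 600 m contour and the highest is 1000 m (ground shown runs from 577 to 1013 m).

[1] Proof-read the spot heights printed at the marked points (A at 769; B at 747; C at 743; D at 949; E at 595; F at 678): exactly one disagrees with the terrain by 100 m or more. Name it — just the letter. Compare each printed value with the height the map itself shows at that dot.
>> A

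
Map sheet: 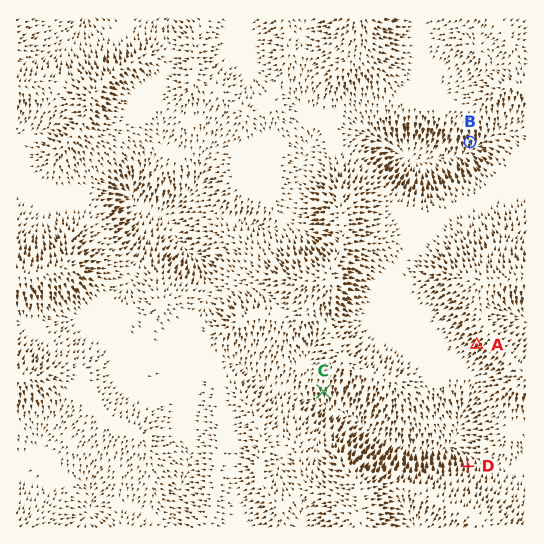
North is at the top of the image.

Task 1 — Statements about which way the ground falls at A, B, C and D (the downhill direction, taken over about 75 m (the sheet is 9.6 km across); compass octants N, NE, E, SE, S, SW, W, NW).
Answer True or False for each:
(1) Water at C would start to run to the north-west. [False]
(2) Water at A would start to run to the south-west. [True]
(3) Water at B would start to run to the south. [True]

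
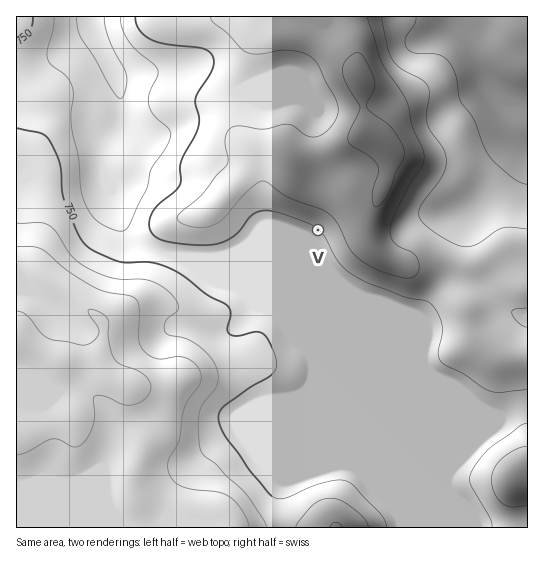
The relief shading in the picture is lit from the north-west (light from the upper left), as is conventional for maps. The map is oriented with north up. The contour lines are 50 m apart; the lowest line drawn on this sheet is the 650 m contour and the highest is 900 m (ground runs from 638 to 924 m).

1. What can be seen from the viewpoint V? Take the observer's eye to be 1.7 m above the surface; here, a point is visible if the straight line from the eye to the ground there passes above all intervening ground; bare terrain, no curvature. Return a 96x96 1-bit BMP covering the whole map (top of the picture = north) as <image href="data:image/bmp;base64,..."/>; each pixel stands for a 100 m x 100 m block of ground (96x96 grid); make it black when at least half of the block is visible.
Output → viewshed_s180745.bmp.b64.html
<image width="96" height="96" href="data:image/bmp;base64,Qk2+BAAAAAAAAD4AAAAoAAAAYAAAAGAAAAABAAEAAAAAAIAEAAATCwAAEwsAAAIAAAAAAAAA////AAAAAAAAAAAAAH////3//OAAAAAAAP///////EAAAAAAAP//////+AAAAAAAA///////8AAAAAAAf///////8YAAAAAD////////4cAAAAB/////////4+AAAAB/////////5/AAAAB///4///////gAAAB///wf//////gAAAAf//gf////+AAAAAAH/+Af////4AAAAAAD/8Af////wAAAAAAB/4AP////wAAAAAAB/wAP////gAAAAAAB/gAP////gAAAAAAD+AAP////AAAAAAAH+AAP///+AAAAAAAP8AAH///+AAAAAAAH4AAH///8AAAAAAADgAAH///4AAAAAAAAAAAH///4AAAAAAAAAAAH///wAAAAAAAAAAAD///wAAAAAAAAAAAD///gAAAAAAAAAAAD///AAAAAAAHAHgAD///AAAAAAAPg/4AD//+AAAAAAA/z/8AD//8AAAAAAD///8A///8AAAAAAH///+H///4AAAAAAP////////4AAAAAAP////////wAAAAAAP////////gAAAAAAH////////gAAAAAAH////////AAAAAAAH///////+AAAAAAAD/j/////+AAAAAAAH/g/////8AAAAAAAH/g/////8AAAAAAAf/z/////4AAAAAAA////////wAAAAAAB////////wAAAAAAH////////gAAAAAAP////////AAAAAAA/////////AAAAAAB////////+AAAAAAD////////8AAAAAAH////////8AAAAAAP////////4AAAAAAf/8P/////8AAAAAAf8AAAH///+AAAAAAfwAAAB////AAAAAAfAAAAB////AAAAAAAAAAAD////AAAAAAAAAAAD///+AAAAAAAAAAAD///8AAAAAAAAAAAD///4AAAAAAAAAAAD///wAAAAAAAAAAAB///gAAAAAAAAAAAA//+AAAAAAAAAAAAAf+4AAAAAAAAAAAAAP4AAAAAAAAAAAAAAHwAAAAAAAAAAAAAADgAAAAAAAAAAAAAABAAAAAAAAAAAAAAAAAAAAAAAAAAAAAAAAAAAAAAAAAAAAAAAAAAAAAAAAAAAAAAAAAAAAAAAAAAAAAAAAAAAAAAAAAAAAAAAAAAAAAAAAAAAAAAAAAAAAAAAAAAAAAAAAAAAAAAAAAAAAAAAAAAAAAAAAAAAAAAAAAAAAAAAAAAAAAAAAAAAAAAAAAAAAAAAAAAAAAAAAAAAAAAAAAAAAAAAAAAAAAAAAAAAAAAAAAAAAAAAAAAAAAAAAAAAAAAAAAAAAAAAAAAAAAAAAAAAAAAAAAAAAAAAAAAAAAAAAAAAAAAAAAAAAAAAAAAAAAAAAAAAAAAAAAAAAAAAAAAAAAAAAAAAAAAAAAAAAAAAAAAAAAAAAAAAAAAAAAAAAAAAAAAAAAAAAAAAAAAAAAAAAAAAAAAAAAAAAAAAAAAAAAAAAAAAAAAAAAAAAAAAAAAAAAAAAAAAAAAAAAAAAAAAAAAAAAAAAAAAAAAAAAAAAA="/>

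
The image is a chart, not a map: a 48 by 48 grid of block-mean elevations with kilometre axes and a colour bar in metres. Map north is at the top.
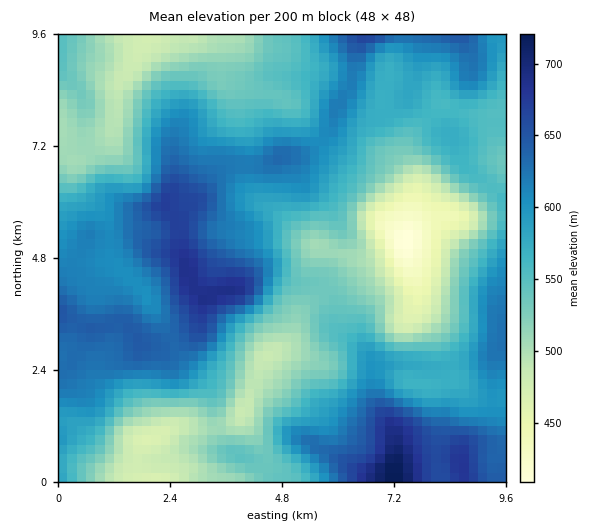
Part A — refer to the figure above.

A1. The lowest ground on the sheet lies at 405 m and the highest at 725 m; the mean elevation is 570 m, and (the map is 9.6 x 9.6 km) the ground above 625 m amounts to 18.1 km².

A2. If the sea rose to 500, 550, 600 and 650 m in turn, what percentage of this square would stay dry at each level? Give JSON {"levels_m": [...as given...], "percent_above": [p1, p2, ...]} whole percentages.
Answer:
{"levels_m": [500, 550, 600, 650], "percent_above": [87, 62, 36, 8]}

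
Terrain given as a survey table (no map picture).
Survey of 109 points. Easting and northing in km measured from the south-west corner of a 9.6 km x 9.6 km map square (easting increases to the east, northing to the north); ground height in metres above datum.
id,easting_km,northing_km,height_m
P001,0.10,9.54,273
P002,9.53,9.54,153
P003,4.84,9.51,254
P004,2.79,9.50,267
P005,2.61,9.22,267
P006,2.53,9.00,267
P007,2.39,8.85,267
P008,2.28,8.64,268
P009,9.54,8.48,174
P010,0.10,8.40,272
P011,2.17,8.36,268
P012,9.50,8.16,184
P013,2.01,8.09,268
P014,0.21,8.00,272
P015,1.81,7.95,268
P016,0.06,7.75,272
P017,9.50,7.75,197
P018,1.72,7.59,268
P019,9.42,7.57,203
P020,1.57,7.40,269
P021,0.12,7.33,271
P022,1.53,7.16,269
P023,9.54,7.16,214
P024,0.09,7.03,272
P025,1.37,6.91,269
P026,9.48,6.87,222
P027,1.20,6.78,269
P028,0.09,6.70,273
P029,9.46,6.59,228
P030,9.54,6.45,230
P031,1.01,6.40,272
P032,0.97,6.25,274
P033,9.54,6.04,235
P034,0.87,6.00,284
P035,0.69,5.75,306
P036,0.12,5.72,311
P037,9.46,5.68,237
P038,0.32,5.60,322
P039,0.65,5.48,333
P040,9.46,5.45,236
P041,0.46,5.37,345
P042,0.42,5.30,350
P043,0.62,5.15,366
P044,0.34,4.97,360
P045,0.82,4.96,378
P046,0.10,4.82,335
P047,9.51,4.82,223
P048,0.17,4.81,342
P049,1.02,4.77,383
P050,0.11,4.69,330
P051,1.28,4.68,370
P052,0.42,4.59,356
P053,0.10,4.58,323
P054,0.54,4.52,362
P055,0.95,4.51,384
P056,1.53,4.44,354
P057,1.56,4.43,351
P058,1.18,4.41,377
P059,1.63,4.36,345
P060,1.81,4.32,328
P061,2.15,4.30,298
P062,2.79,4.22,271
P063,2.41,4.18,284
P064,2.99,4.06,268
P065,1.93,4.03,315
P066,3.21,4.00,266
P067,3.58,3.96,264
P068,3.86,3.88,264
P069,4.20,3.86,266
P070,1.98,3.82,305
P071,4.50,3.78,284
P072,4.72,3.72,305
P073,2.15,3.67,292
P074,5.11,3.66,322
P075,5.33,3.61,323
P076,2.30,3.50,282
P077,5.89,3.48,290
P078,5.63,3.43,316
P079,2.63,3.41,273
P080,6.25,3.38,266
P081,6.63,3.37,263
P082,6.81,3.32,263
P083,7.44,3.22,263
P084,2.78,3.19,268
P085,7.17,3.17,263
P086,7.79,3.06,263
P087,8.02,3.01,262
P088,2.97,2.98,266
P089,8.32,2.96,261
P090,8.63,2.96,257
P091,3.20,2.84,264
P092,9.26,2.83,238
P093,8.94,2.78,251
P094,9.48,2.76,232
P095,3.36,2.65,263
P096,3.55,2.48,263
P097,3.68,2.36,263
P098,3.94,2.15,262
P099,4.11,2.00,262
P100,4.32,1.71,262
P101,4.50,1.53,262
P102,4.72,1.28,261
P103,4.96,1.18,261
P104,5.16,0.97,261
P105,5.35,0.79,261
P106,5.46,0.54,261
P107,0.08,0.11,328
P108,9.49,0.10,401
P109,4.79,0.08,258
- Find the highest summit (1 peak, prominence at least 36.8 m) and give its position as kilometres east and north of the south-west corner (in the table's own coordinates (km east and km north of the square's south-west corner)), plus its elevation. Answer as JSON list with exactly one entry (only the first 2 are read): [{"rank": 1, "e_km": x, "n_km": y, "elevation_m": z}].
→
[{"rank": 1, "e_km": 0.91, "n_km": 4.69, "elevation_m": 387}]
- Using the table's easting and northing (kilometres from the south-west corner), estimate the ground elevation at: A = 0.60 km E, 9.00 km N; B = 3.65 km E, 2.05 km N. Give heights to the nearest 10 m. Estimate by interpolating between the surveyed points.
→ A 270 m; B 260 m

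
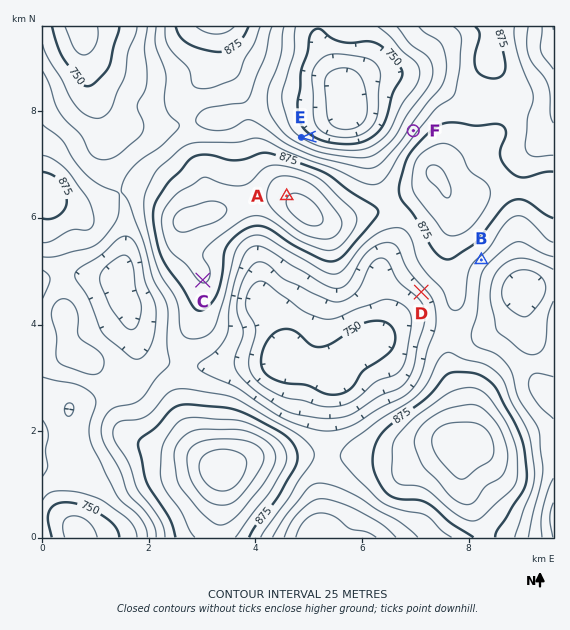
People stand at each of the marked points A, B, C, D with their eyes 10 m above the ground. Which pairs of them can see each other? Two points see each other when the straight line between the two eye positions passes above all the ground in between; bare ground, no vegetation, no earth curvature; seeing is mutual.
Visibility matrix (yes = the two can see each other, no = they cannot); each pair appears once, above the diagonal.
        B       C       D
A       no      yes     no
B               no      no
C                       yes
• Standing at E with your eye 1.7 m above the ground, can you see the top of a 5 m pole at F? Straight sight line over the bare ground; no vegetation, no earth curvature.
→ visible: true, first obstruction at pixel None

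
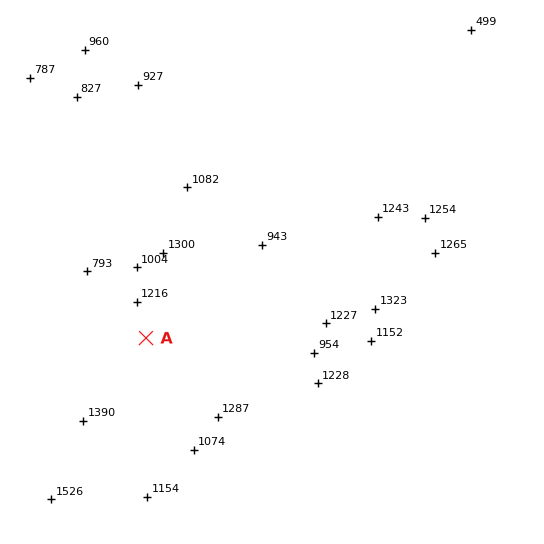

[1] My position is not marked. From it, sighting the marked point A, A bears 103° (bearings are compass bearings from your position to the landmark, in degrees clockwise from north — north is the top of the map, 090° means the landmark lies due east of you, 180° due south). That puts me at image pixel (80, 323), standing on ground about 960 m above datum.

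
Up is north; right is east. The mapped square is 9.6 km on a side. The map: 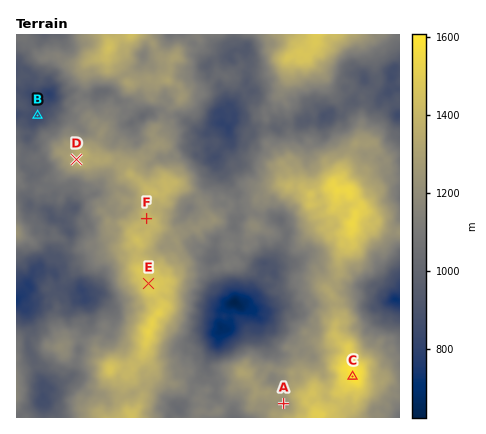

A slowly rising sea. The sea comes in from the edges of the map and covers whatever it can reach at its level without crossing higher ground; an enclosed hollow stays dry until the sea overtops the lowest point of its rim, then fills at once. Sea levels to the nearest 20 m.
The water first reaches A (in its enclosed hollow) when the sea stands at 1240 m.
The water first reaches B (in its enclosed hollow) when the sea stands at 880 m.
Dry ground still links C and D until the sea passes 1100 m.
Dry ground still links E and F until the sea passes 1380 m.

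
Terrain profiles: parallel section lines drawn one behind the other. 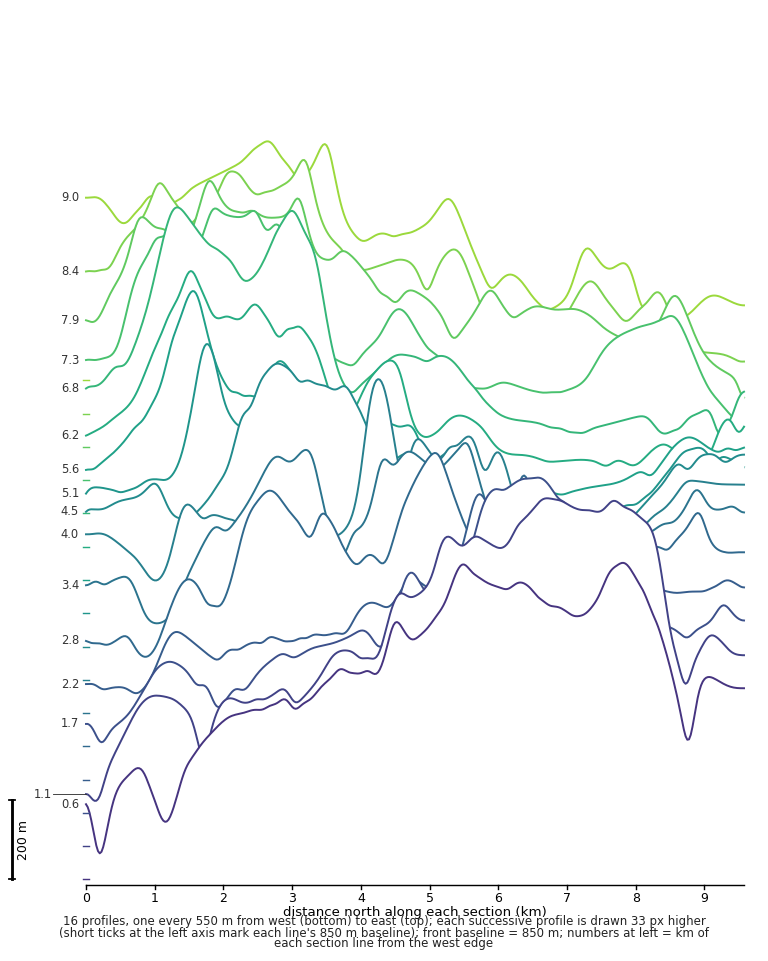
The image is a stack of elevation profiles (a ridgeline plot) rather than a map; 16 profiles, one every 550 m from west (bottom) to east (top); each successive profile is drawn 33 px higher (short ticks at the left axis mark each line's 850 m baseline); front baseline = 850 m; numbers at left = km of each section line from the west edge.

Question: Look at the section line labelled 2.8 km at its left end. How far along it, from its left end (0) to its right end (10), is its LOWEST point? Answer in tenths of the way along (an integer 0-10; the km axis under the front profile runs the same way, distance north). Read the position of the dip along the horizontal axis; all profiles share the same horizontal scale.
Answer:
1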